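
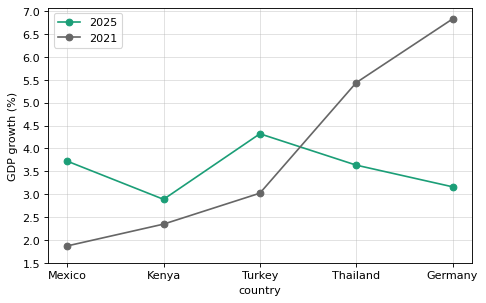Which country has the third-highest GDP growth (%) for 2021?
Turkey

Top 4 for 2021: Germany ≈ 7.0, Thailand ≈ 5.5, Turkey ≈ 3.0, Kenya ≈ 2.5.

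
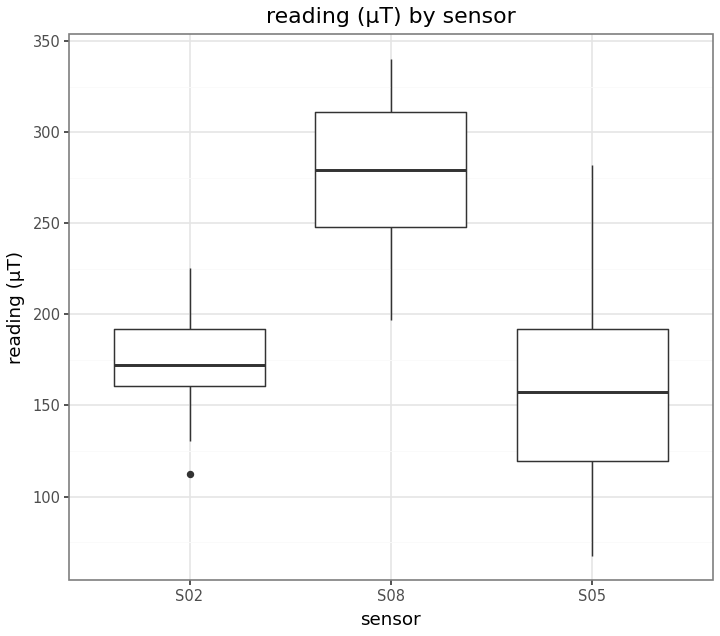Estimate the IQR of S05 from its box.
≈ 80

Q3 ≈ 200, Q1 ≈ 120; IQR ≈ 80.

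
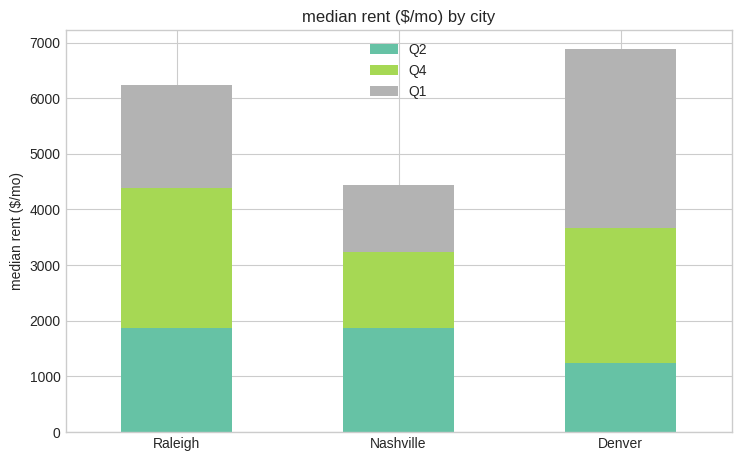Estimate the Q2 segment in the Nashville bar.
Q2 top ≈ 2000, bottom ≈ 0; segment ≈ 2000.

≈ 2000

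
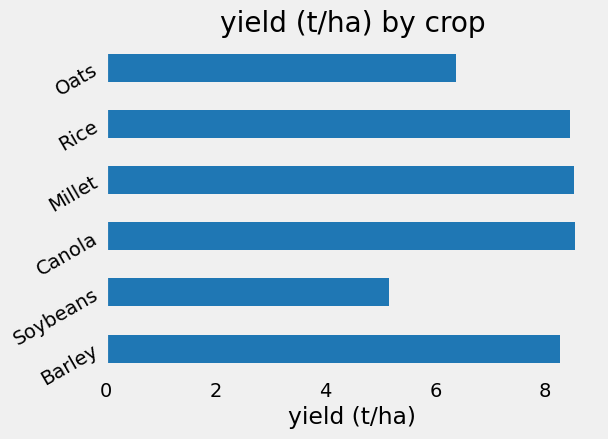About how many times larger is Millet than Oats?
Millet ≈ 9, Oats ≈ 6; 9/6 ≈ 1.5.

≈ 1.5×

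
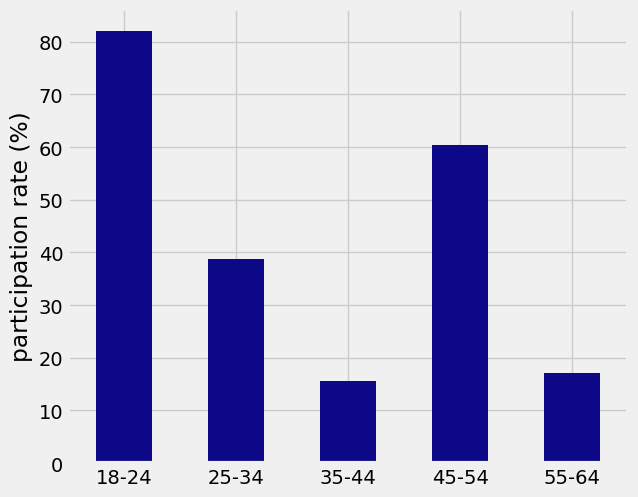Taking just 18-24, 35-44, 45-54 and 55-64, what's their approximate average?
(80 + 20 + 60 + 20) / 4 ≈ 45.

≈ 45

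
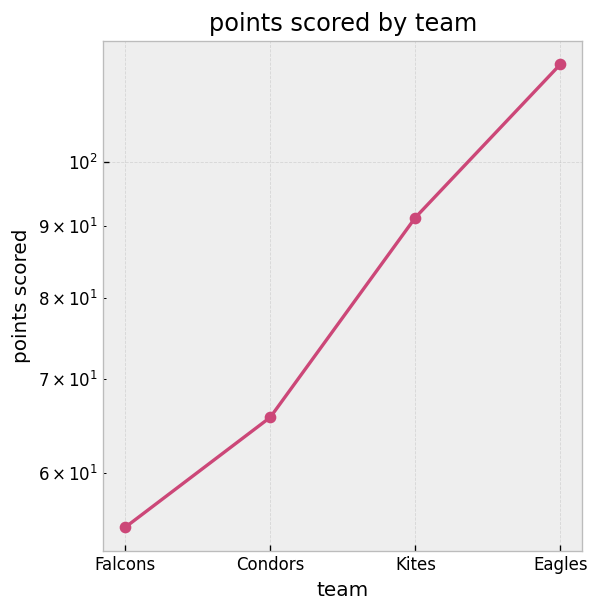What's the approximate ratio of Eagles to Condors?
Eagles ≈ 120, Condors ≈ 70; 120/70 ≈ 1.71.

≈ 1.71×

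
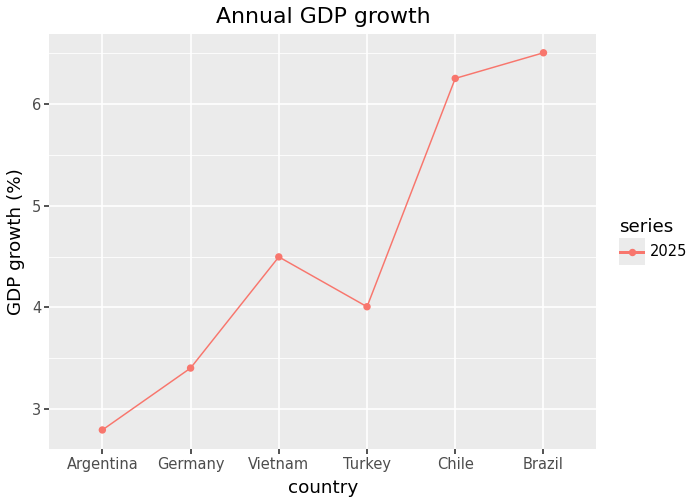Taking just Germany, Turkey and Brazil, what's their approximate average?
(3.5 + 4.0 + 6.5) / 3 ≈ 4.67.

≈ 4.67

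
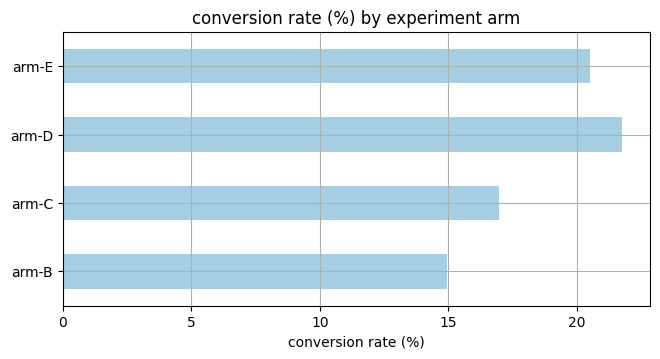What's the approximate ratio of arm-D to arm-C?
arm-D ≈ 22, arm-C ≈ 16; 22/16 ≈ 1.38.

≈ 1.38×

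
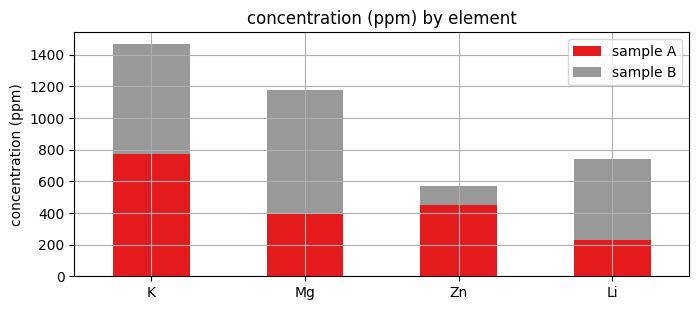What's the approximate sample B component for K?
sample B top ≈ 1400, bottom ≈ 800; segment ≈ 600.

≈ 600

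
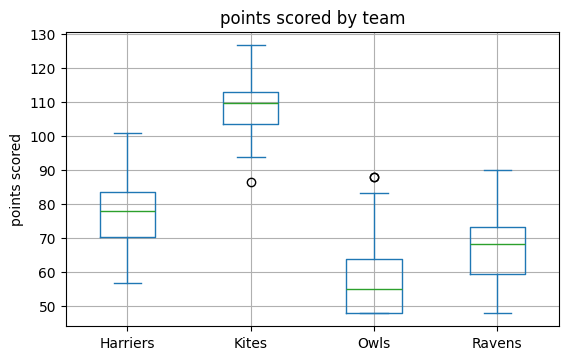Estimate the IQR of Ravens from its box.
≈ 15

Q3 ≈ 75, Q1 ≈ 60; IQR ≈ 15.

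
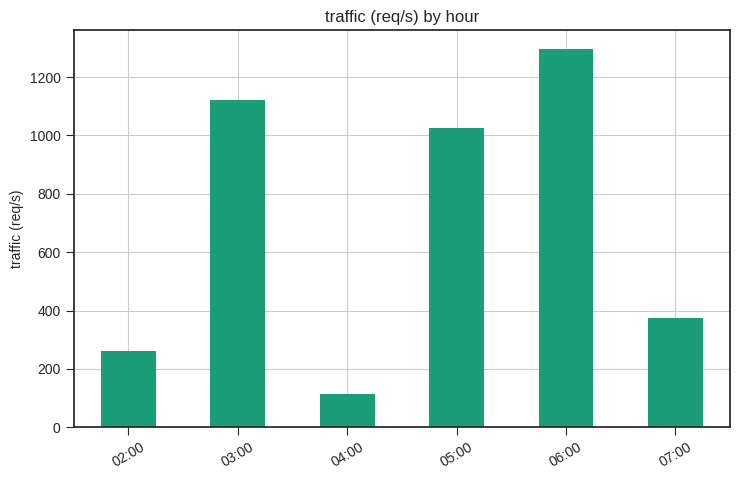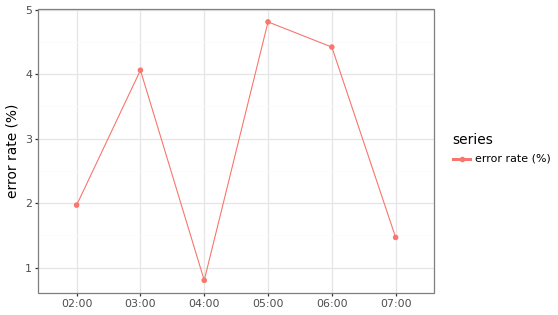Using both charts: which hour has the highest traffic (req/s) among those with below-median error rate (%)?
Chart 2 median error rate (%) ≈ 3; below-median hours: 02:00, 04:00, 07:00. Among those, 07:00 has the highest traffic (req/s) (≈ 400).

07:00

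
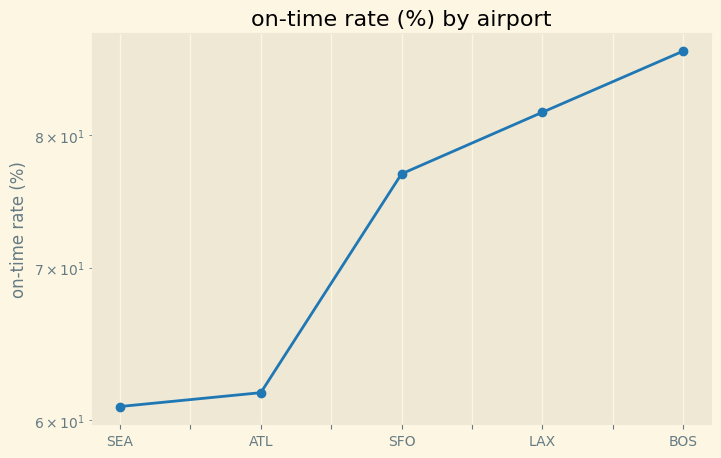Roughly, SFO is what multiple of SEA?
SFO ≈ 75, SEA ≈ 60; 75/60 ≈ 1.25.

≈ 1.25×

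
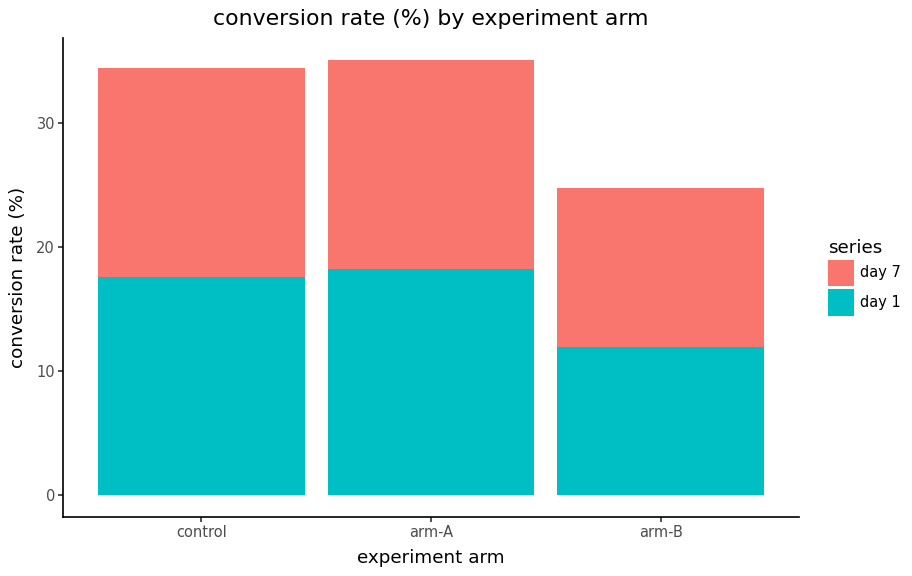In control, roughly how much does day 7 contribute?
≈ 15

day 7 top ≈ 35, bottom ≈ 20; segment ≈ 15.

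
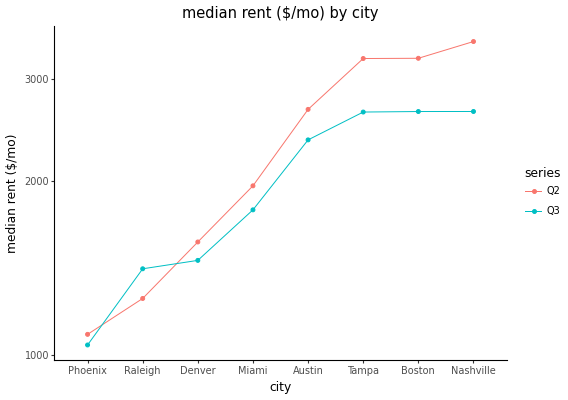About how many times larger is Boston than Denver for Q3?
≈ 1.67×

Boston ≈ 2500, Denver ≈ 1500; 2500/1500 ≈ 1.67.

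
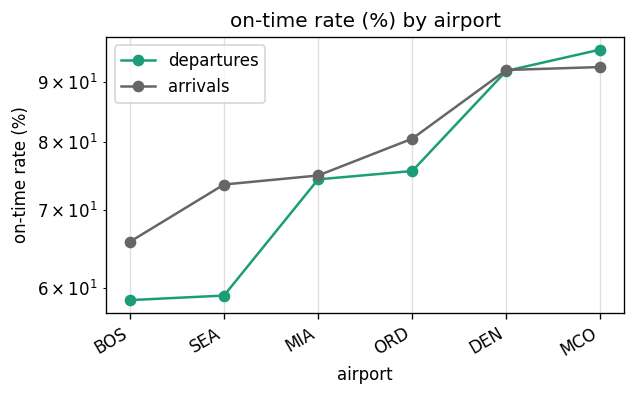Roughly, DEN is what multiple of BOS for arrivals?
≈ 1.38×

DEN ≈ 90, BOS ≈ 65; 90/65 ≈ 1.38.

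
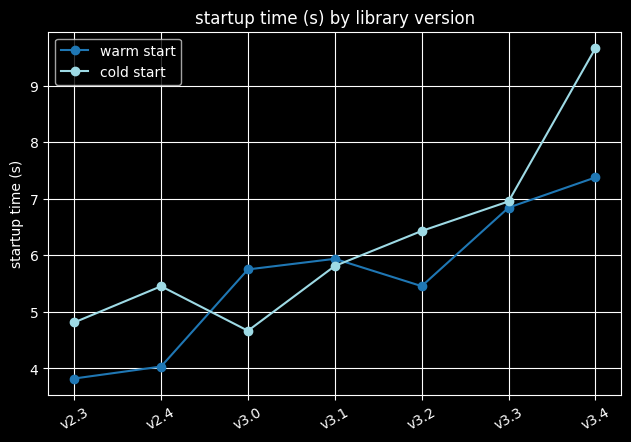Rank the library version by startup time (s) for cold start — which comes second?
v3.3

Top 3 for cold start: v3.4 ≈ 9.5, v3.3 ≈ 7.0, v3.2 ≈ 6.5.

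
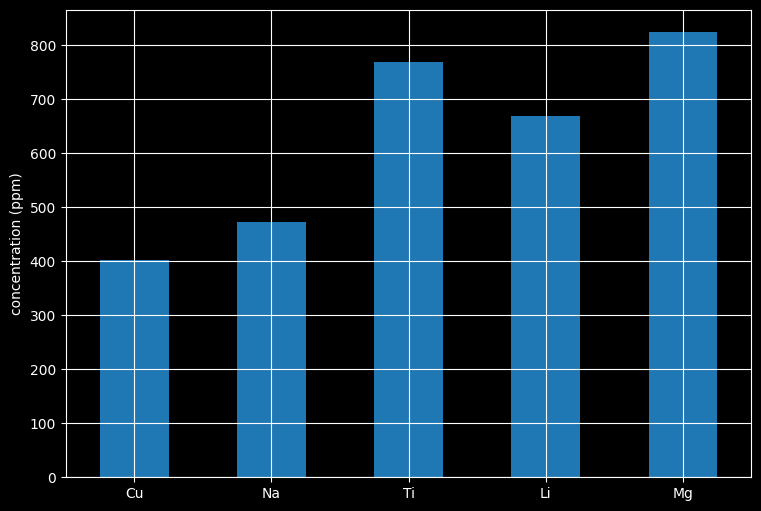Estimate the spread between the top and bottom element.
≈ 400

Max Mg ≈ 800, min Cu ≈ 400; range ≈ 400.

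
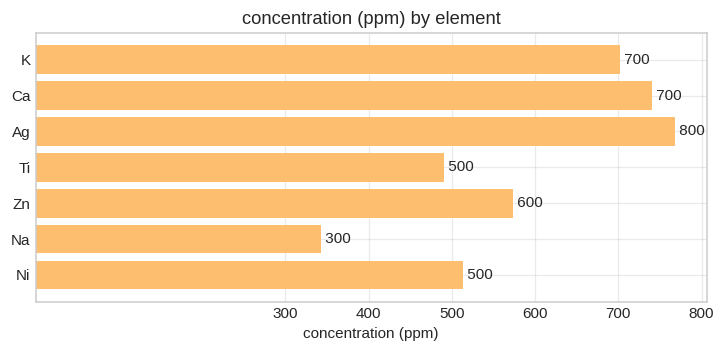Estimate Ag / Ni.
Ag ≈ 800, Ni ≈ 500; 800/500 ≈ 1.6.

≈ 1.6×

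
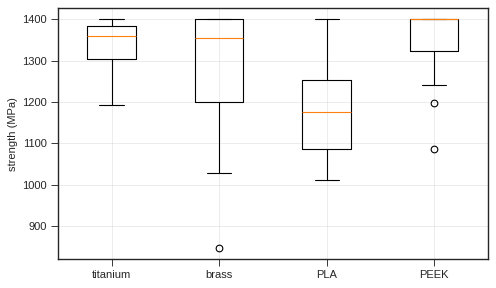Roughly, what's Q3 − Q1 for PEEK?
Q3 ≈ 1400, Q1 ≈ 1320; IQR ≈ 80.

≈ 80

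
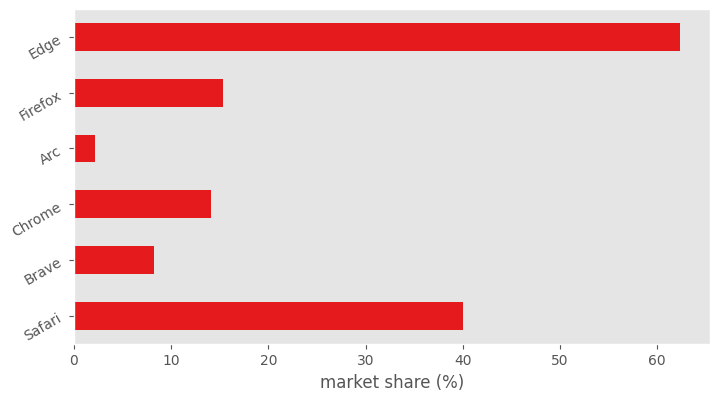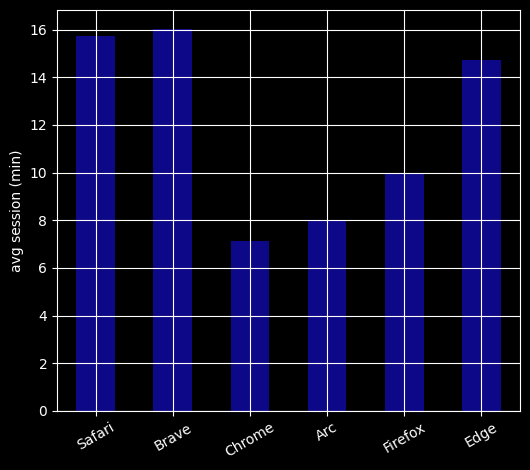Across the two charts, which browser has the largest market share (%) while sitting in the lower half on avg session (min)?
Chart 2 median avg session (min) ≈ 12; below-median browsers: Chrome, Arc, Firefox. Among those, Firefox has the highest market share (%) (≈ 20).

Firefox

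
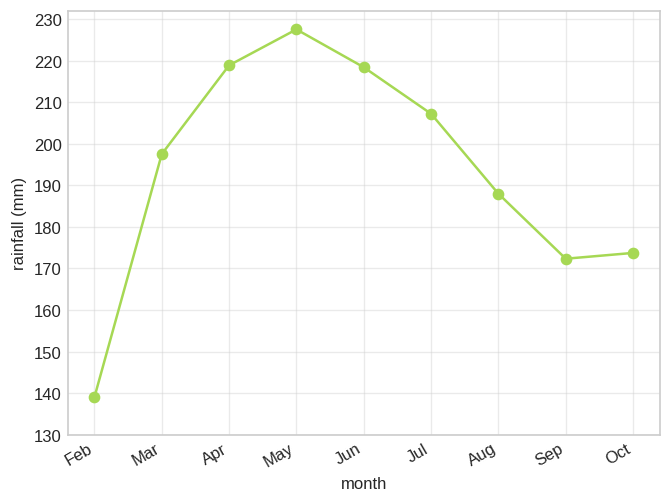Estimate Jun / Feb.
≈ 1.57×

Jun ≈ 220, Feb ≈ 140; 220/140 ≈ 1.57.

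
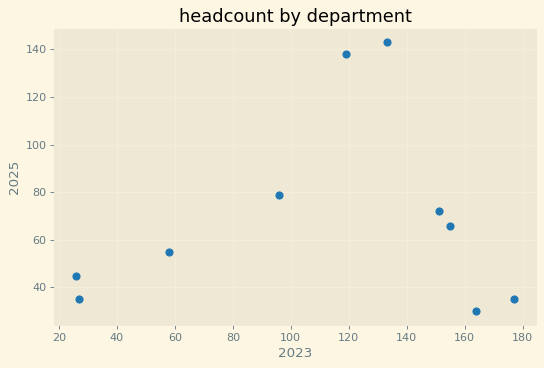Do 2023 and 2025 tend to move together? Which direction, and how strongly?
Points are roughly uncorrelated; weak (|r| ≈ 0.2).

no clear correlation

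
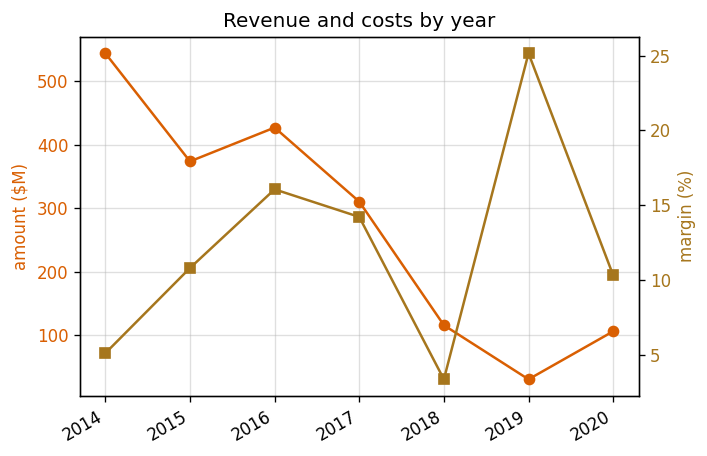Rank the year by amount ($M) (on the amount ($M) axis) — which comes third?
Top 4 (on the amount ($M) axis): 2014 ≈ 550, 2016 ≈ 450, 2015 ≈ 350, 2017 ≈ 300.

2015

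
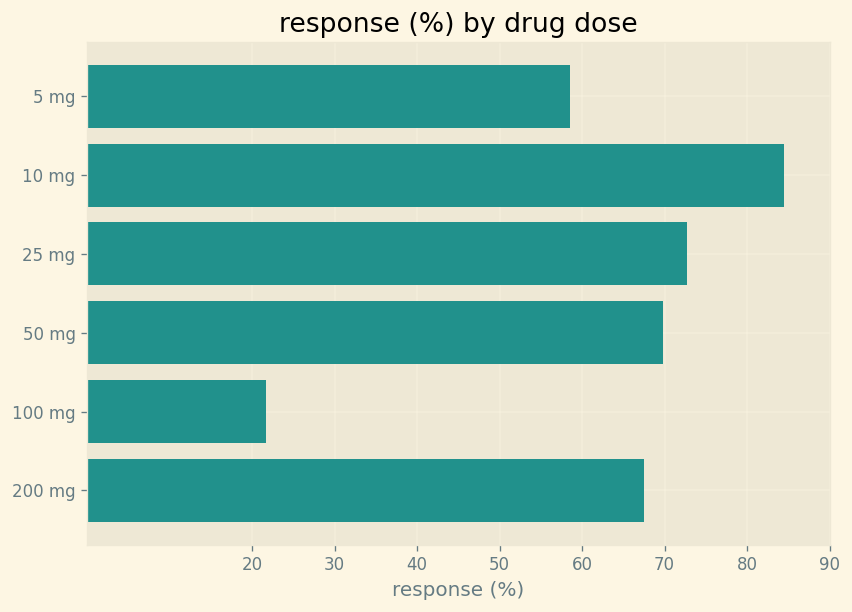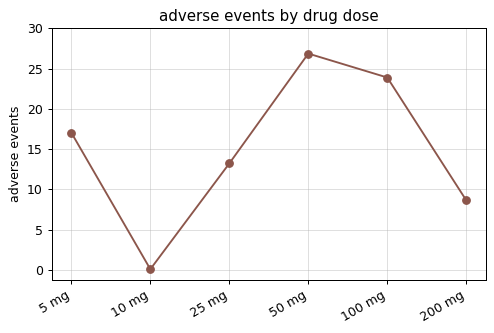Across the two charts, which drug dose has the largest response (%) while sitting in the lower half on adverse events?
10 mg

Chart 2 median adverse events ≈ 15; below-median drug doses: 10 mg, 25 mg, 200 mg. Among those, 10 mg has the highest response (%) (≈ 80).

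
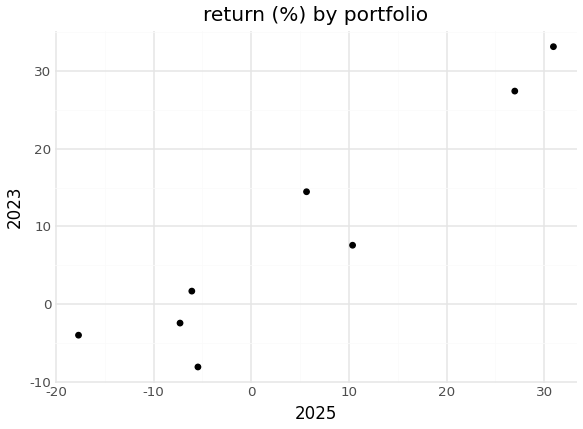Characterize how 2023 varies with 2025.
Points are positively correlated; strong (|r| ≈ 0.9).

positive, strong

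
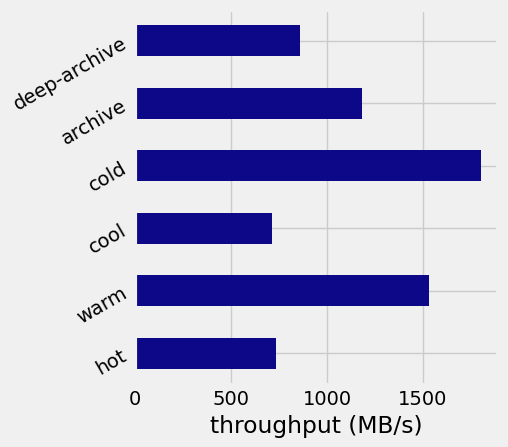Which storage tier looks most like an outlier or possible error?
cold ≈ 1800; the rest sit between ≈ 800 and ≈ 1600.

cold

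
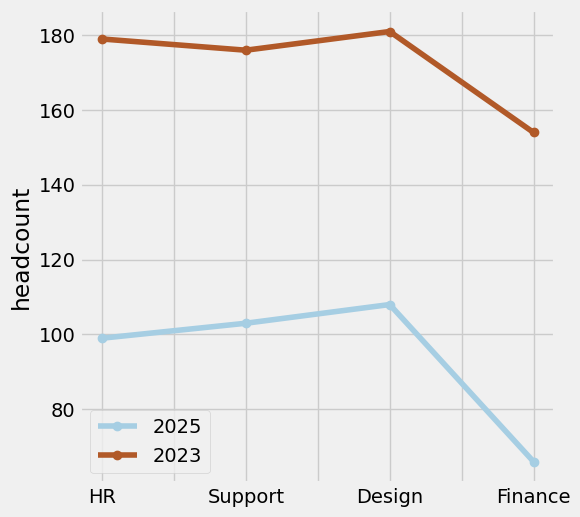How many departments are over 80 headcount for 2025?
Above 80: HR, Support, Design.

3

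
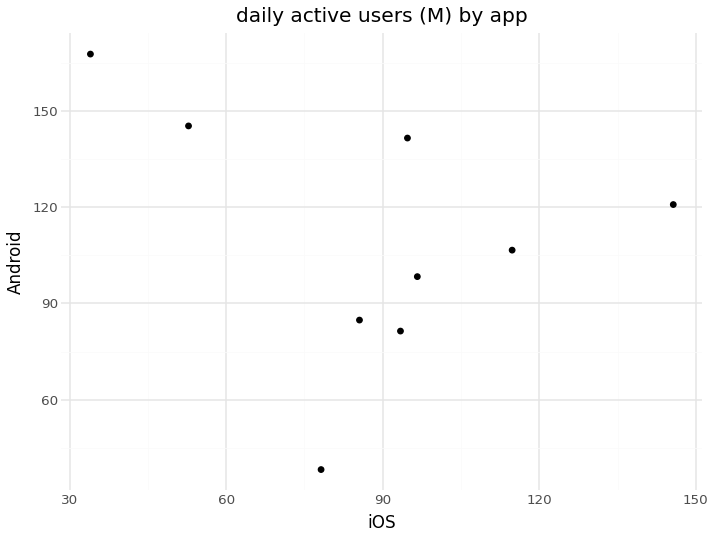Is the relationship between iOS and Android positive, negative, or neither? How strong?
negative, weak

Points are negatively correlated; weak (|r| ≈ 0.3).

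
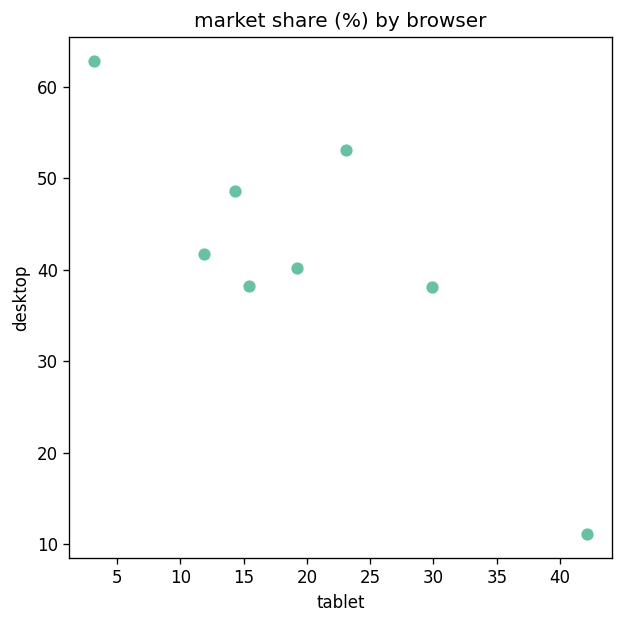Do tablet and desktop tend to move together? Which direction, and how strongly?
negative, strong

Points are negatively correlated; strong (|r| ≈ 0.8).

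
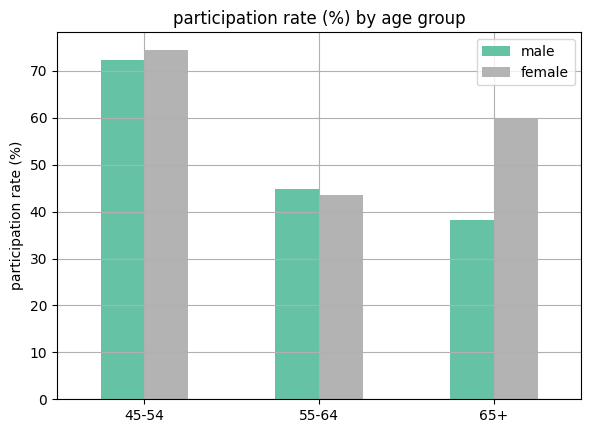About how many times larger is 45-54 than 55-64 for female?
≈ 1.75×

45-54 ≈ 70, 55-64 ≈ 40; 70/40 ≈ 1.75.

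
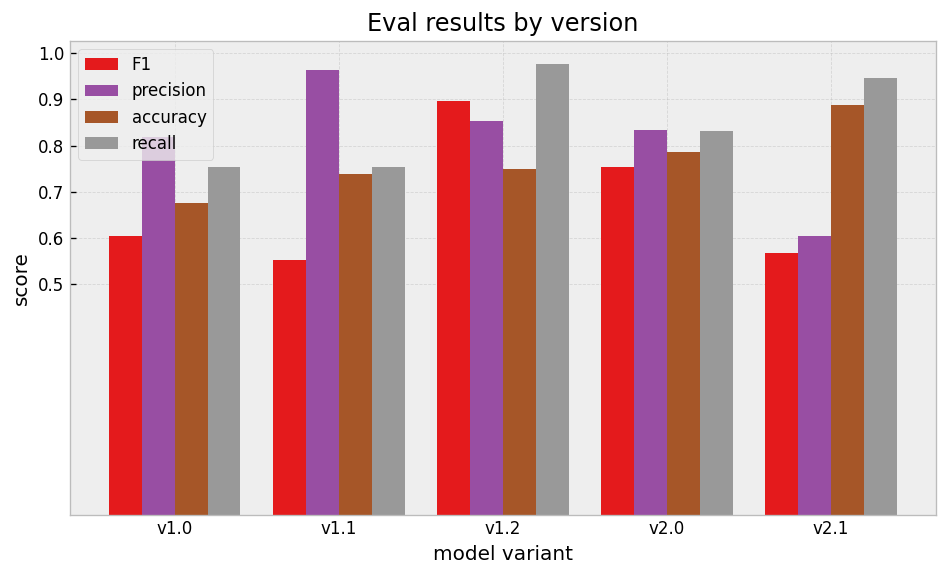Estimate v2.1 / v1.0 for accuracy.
≈ 1.29×

v2.1 ≈ 0.9, v1.0 ≈ 0.7; 0.9/0.7 ≈ 1.29.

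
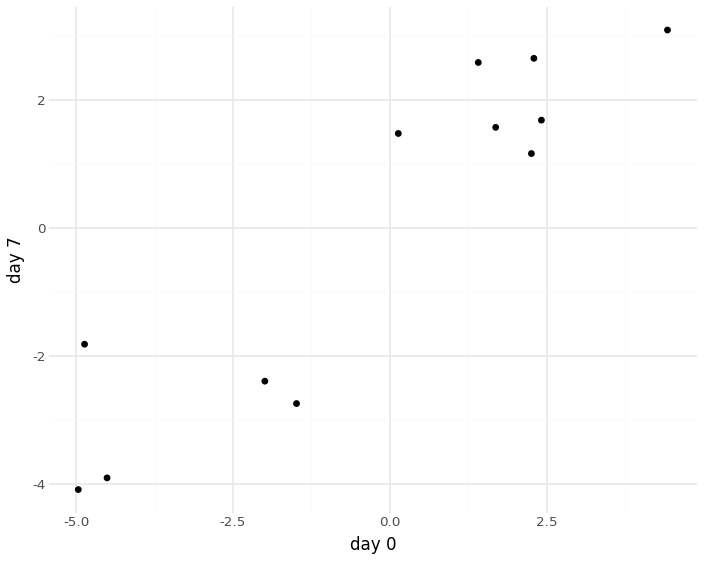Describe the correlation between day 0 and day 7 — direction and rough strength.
Points are positively correlated; strong (|r| ≈ 0.9).

positive, strong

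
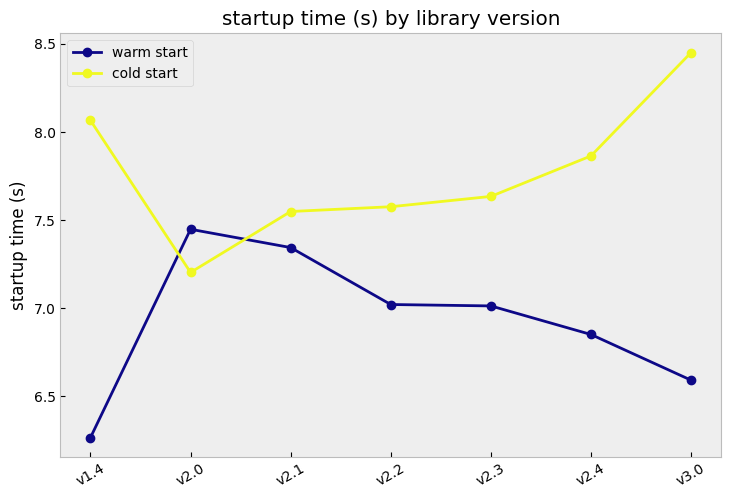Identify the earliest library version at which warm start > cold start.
v2.0

v1.4: warm start ≈ 6.2 vs cold start ≈ 8.0 (not yet); v2.0: warm start ≈ 7.4 vs cold start ≈ 7.2 (first crossover).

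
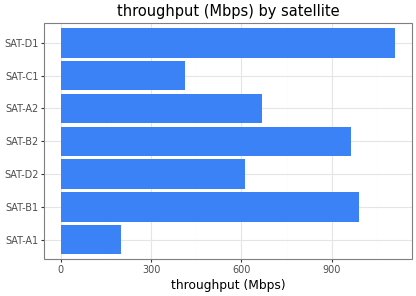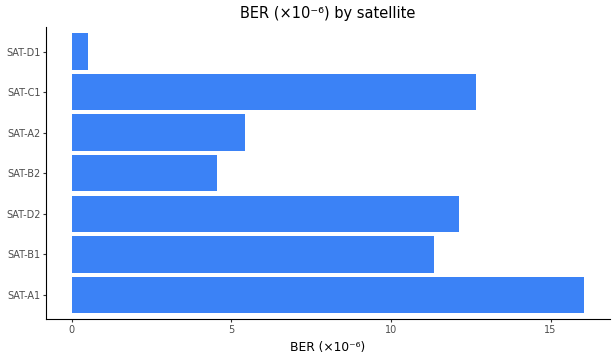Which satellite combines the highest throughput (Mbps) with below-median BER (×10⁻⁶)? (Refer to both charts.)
SAT-D1

Chart 2 median BER (×10⁻⁶) ≈ 12; below-median satellites: SAT-B2, SAT-A2, SAT-D1. Among those, SAT-D1 has the highest throughput (Mbps) (≈ 1200).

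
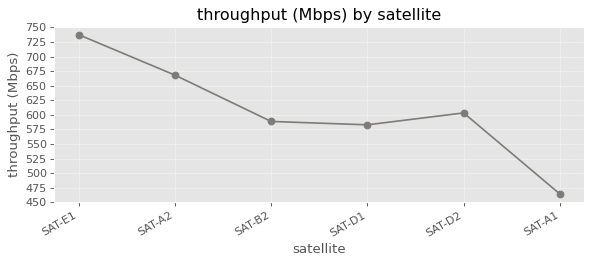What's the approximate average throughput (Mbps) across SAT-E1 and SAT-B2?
≈ 675

(750 + 600) / 2 ≈ 675.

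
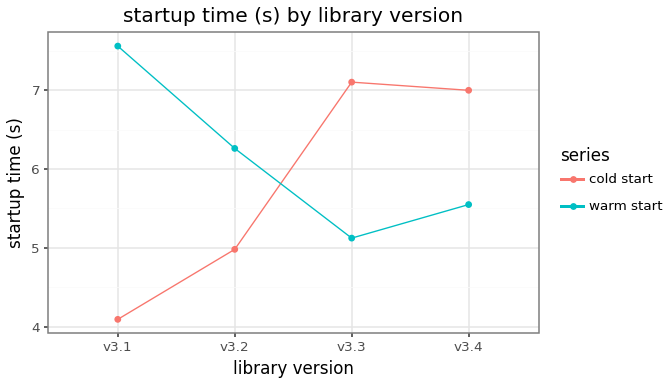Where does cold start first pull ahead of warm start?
v3.2: cold start ≈ 5.0 vs warm start ≈ 6.5 (not yet); v3.3: cold start ≈ 7.0 vs warm start ≈ 5.0 (first crossover).

v3.3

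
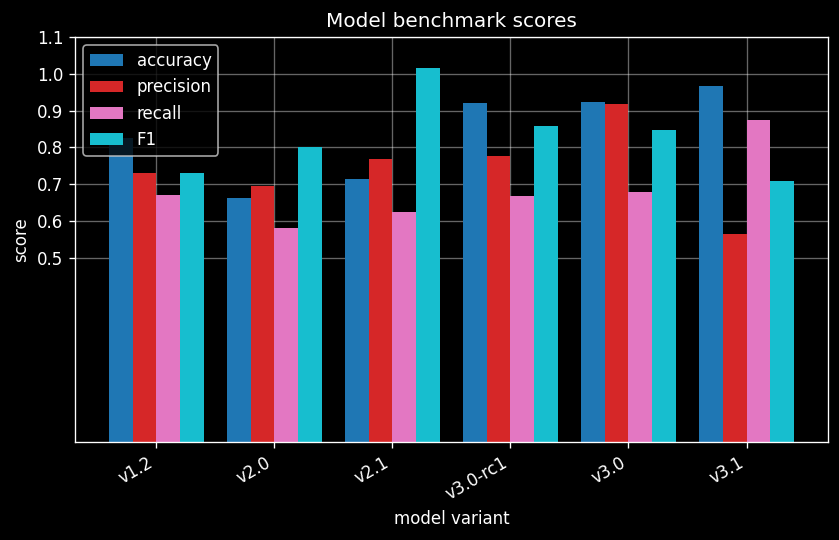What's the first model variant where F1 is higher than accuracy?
v2.0

v1.2: F1 ≈ 0.7 vs accuracy ≈ 0.8 (not yet); v2.0: F1 ≈ 0.8 vs accuracy ≈ 0.7 (first crossover).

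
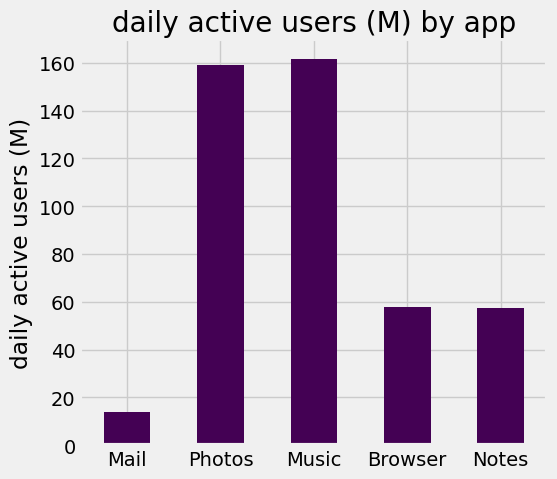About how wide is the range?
Max Music ≈ 160, min Mail ≈ 20; range ≈ 140.

≈ 140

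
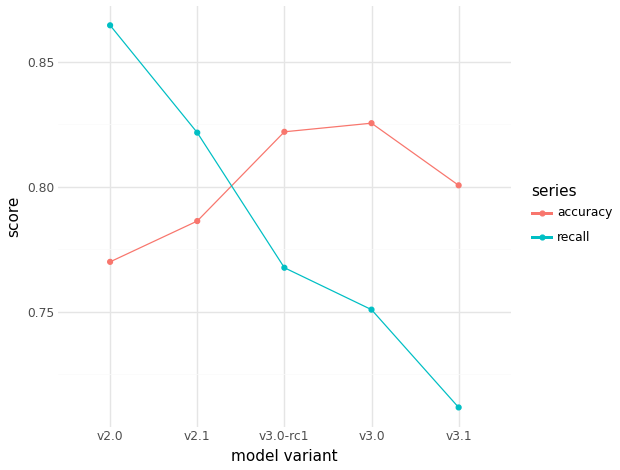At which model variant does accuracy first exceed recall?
v2.1: accuracy ≈ 0.78 vs recall ≈ 0.82 (not yet); v3.0-rc1: accuracy ≈ 0.82 vs recall ≈ 0.76 (first crossover).

v3.0-rc1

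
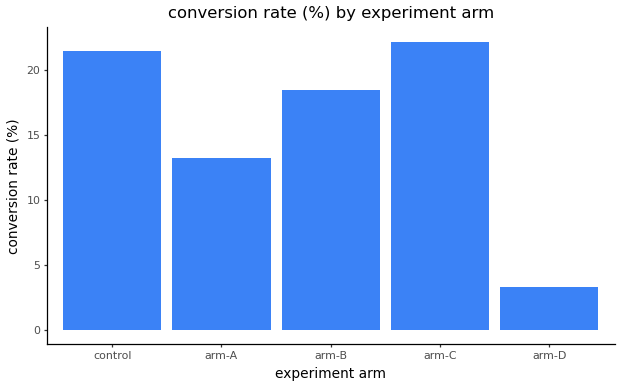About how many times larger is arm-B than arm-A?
arm-B ≈ 18, arm-A ≈ 14; 18/14 ≈ 1.29.

≈ 1.29×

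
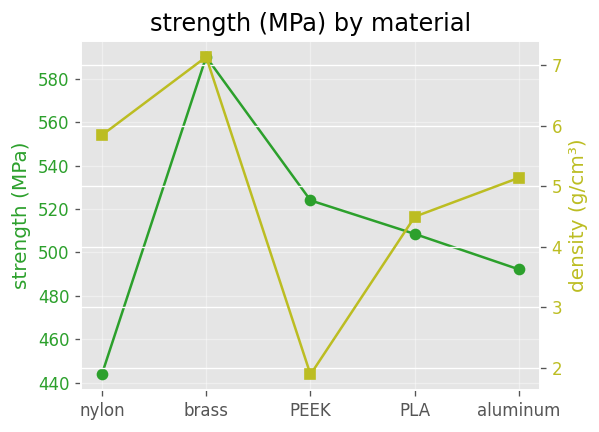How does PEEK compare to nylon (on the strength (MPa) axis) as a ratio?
≈ 1.18×

PEEK ≈ 520, nylon ≈ 440; 520/440 ≈ 1.18.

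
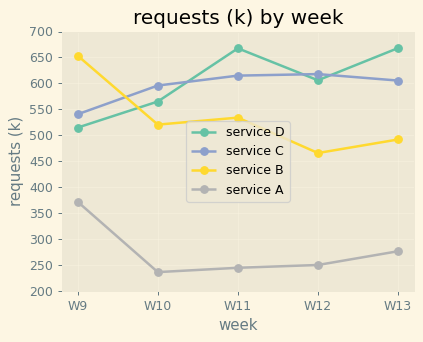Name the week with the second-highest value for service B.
Top 3 for service B: W9 ≈ 650, W11 ≈ 550, W10 ≈ 500.

W11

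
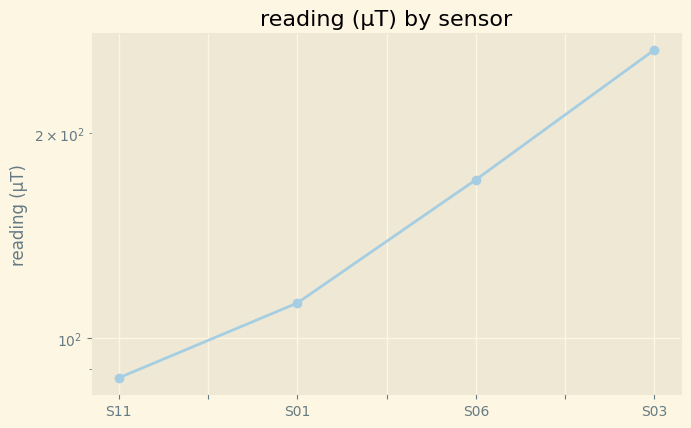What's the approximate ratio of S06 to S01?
S06 ≈ 180, S01 ≈ 120; 180/120 ≈ 1.5.

≈ 1.5×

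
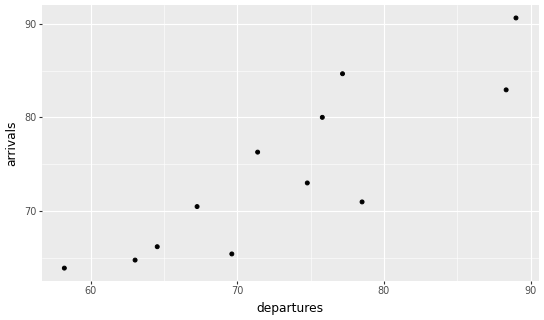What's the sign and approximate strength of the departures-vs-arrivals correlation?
positive, strong

Points are positively correlated; strong (|r| ≈ 0.9).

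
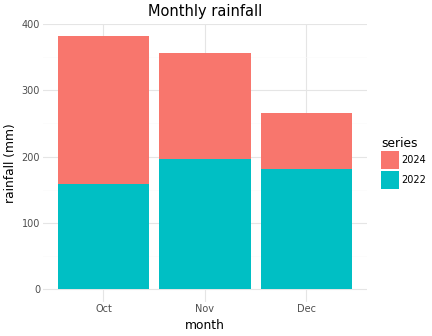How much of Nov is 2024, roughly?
2024 top ≈ 350, bottom ≈ 200; segment ≈ 150.

≈ 150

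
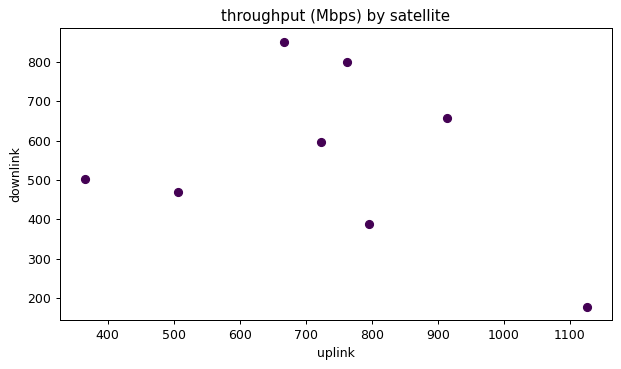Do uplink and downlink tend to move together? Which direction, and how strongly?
negative, weak

Points are negatively correlated; weak (|r| ≈ 0.3).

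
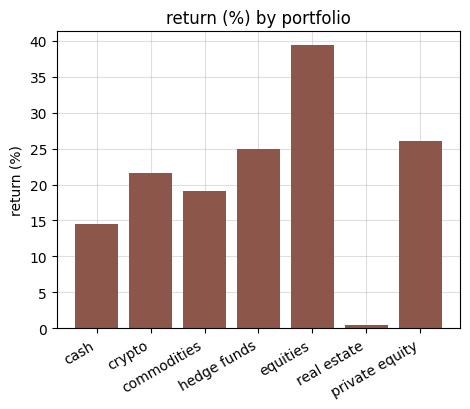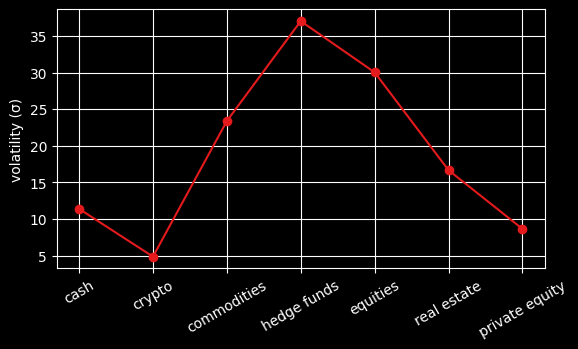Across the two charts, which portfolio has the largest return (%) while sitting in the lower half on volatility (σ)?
private equity

Chart 2 median volatility (σ) ≈ 15; below-median portfolios: cash, crypto, private equity. Among those, private equity has the highest return (%) (≈ 25).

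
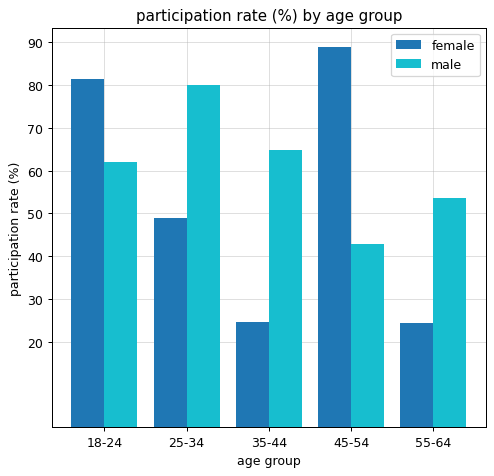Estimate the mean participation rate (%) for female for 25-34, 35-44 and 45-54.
≈ 53

(50 + 20 + 90) / 3 ≈ 53.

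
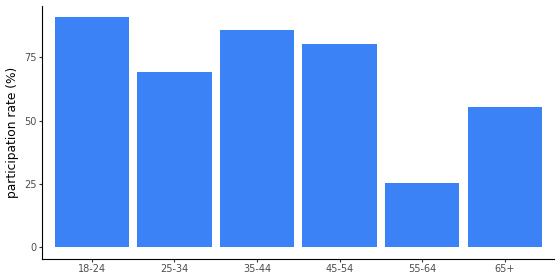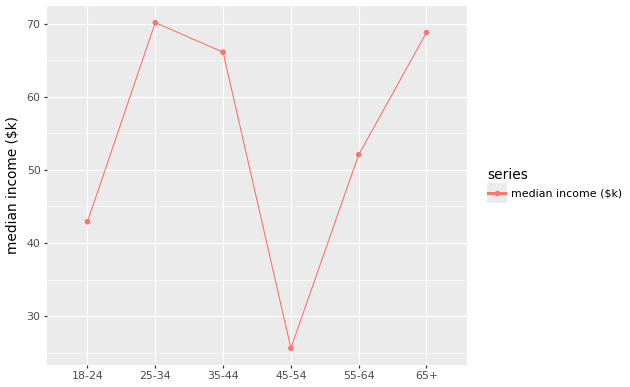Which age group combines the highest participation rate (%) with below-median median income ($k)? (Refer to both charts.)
18-24

Chart 2 median median income ($k) ≈ 60; below-median age groups: 18-24, 45-54, 55-64. Among those, 18-24 has the highest participation rate (%) (≈ 90).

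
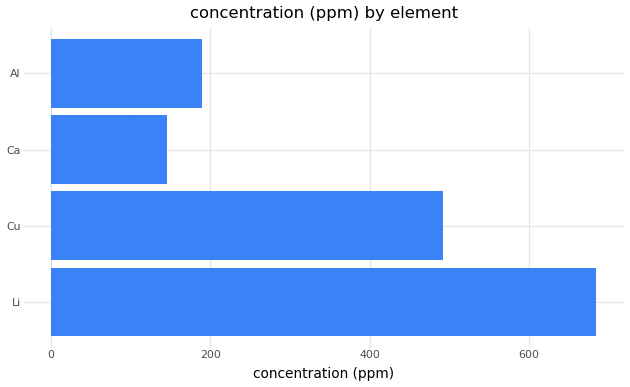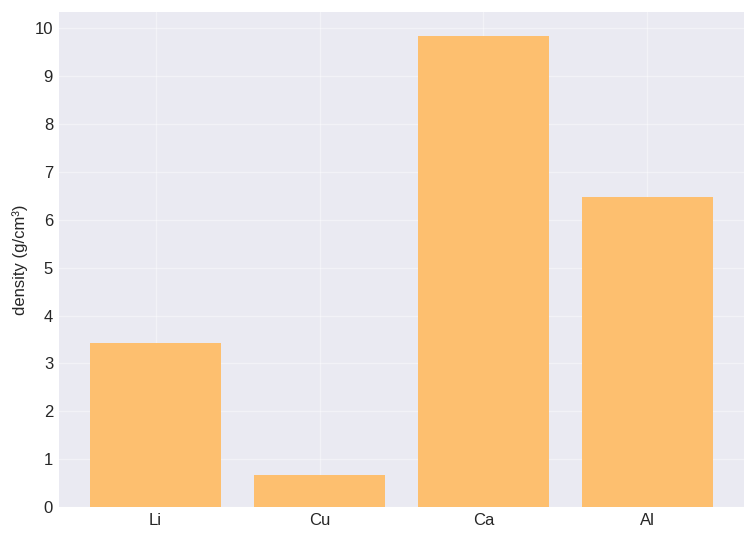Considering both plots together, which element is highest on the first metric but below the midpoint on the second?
Chart 2 median density (g/cm³) ≈ 5; below-median elements: Li, Cu. Among those, Li has the highest concentration (ppm) (≈ 700).

Li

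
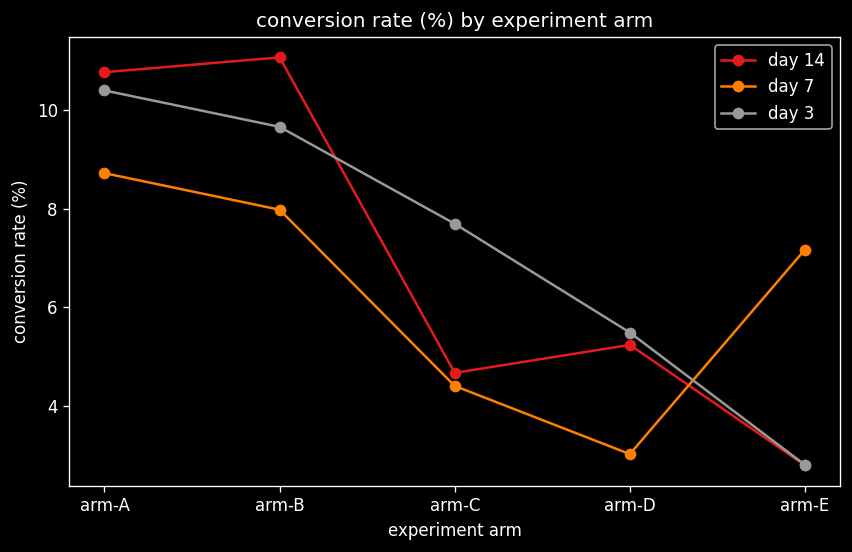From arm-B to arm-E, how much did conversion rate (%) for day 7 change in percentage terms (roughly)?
arm-B ≈ 8, arm-E ≈ 7; (7 − 8) / 8 ≈ -12.5%.

≈ -12.5%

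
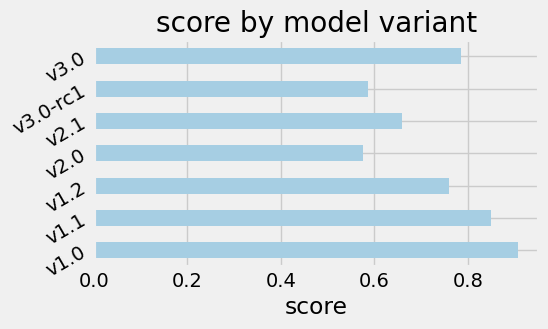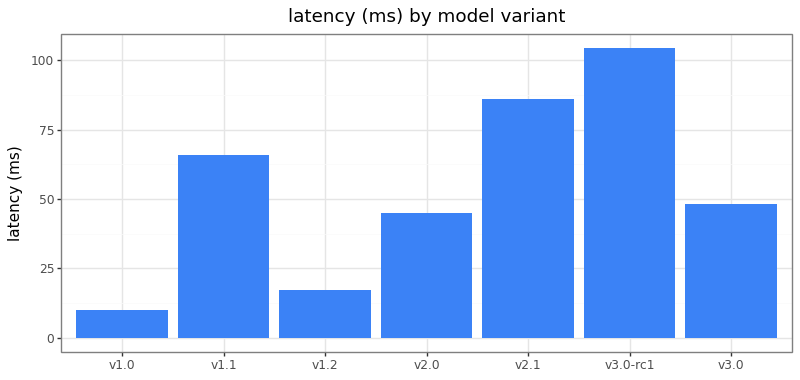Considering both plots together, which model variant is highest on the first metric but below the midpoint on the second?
v1.0

Chart 2 median latency (ms) ≈ 50; below-median model variants: v1.0, v1.2, v2.0. Among those, v1.0 has the highest score (≈ 0.9).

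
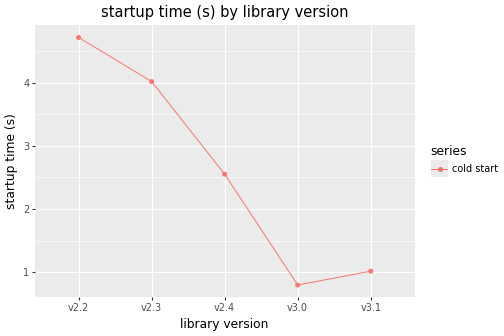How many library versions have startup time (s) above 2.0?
Above 2.0: v2.2, v2.3, v2.4.

3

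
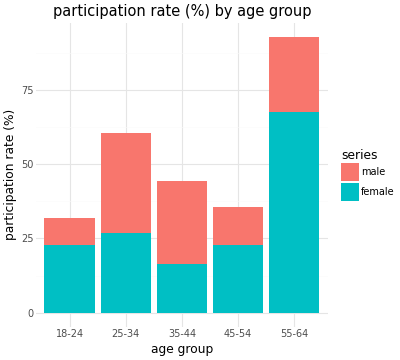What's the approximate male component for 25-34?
≈ 30

male top ≈ 60, bottom ≈ 30; segment ≈ 30.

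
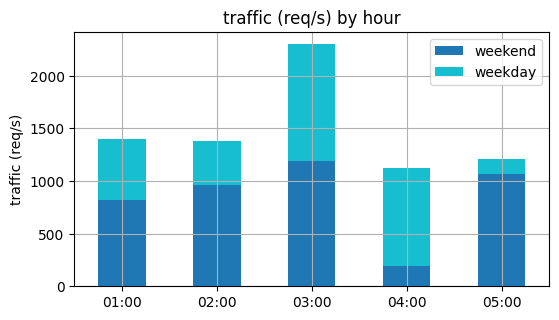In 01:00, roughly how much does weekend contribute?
weekend top ≈ 800, bottom ≈ 0; segment ≈ 800.

≈ 800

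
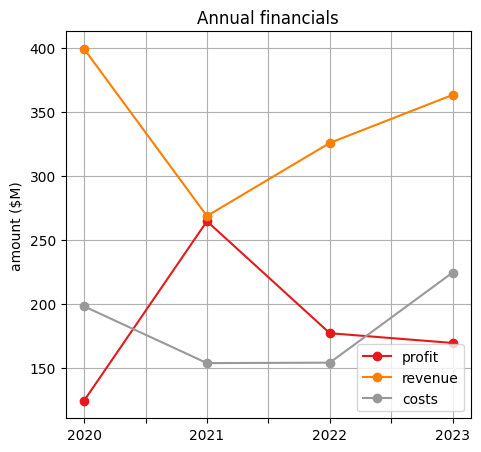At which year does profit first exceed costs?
2020: profit ≈ 125 vs costs ≈ 200 (not yet); 2021: profit ≈ 275 vs costs ≈ 150 (first crossover).

2021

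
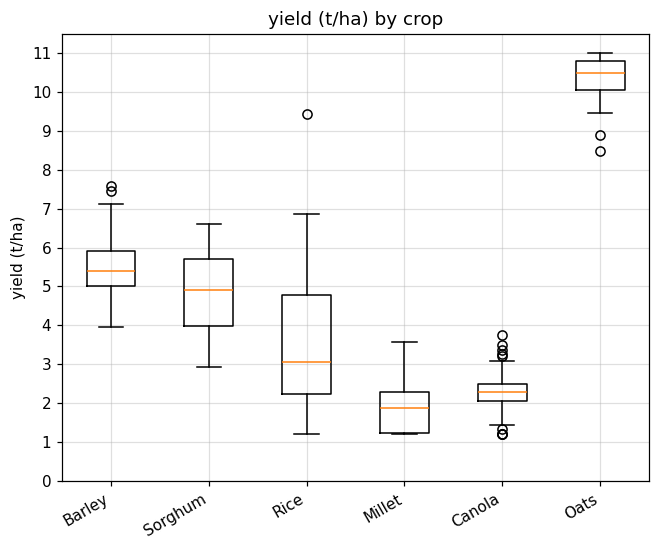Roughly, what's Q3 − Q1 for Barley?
Q3 ≈ 6, Q1 ≈ 5; IQR ≈ 1.

≈ 1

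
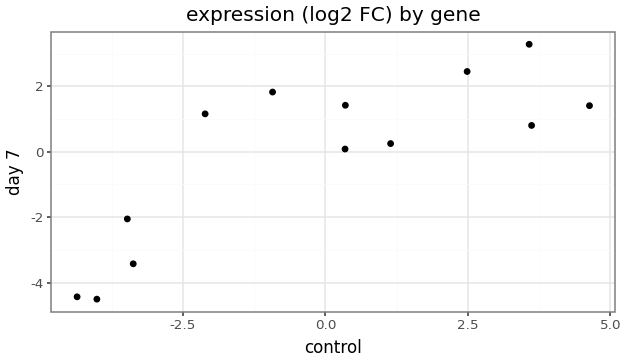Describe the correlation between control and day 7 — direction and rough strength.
Points are positively correlated; strong (|r| ≈ 0.8).

positive, strong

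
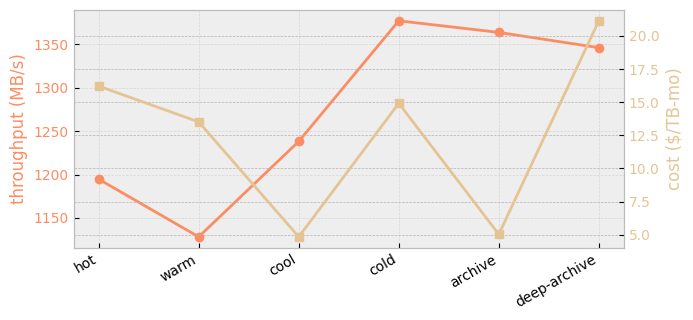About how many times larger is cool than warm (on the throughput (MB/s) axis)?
cool ≈ 1250, warm ≈ 1125; 1250/1125 ≈ 1.11.

≈ 1.11×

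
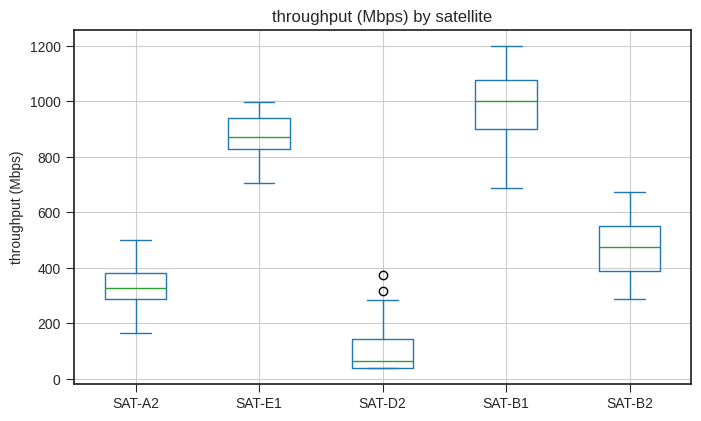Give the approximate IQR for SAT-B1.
≈ 200

Q3 ≈ 1100, Q1 ≈ 900; IQR ≈ 200.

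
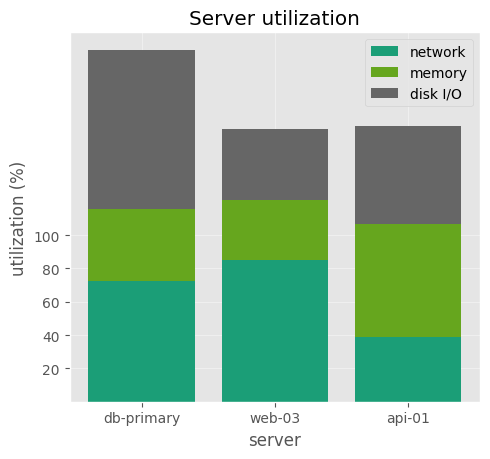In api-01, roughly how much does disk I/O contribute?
disk I/O top ≈ 160, bottom ≈ 100; segment ≈ 60.

≈ 60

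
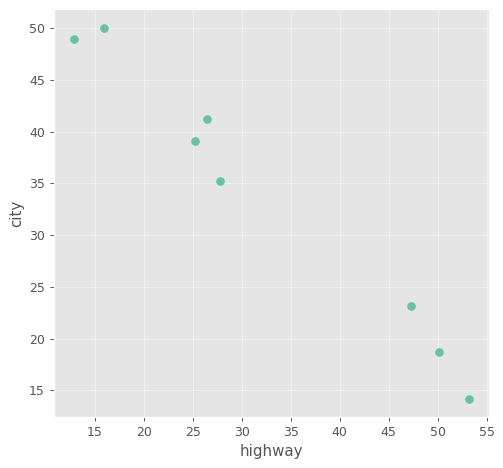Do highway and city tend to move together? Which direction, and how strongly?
Points are negatively correlated; strong (|r| ≈ 1.0).

negative, strong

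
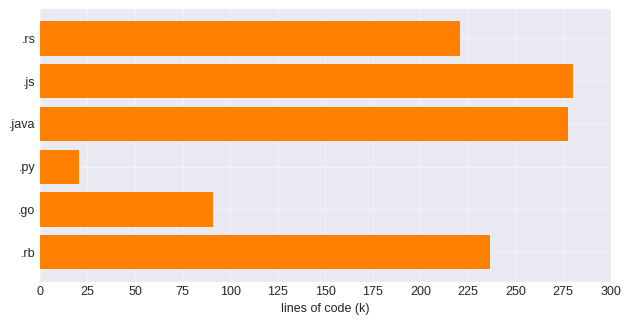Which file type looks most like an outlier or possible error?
.py ≈ 25; the rest sit between ≈ 100 and ≈ 275.

.py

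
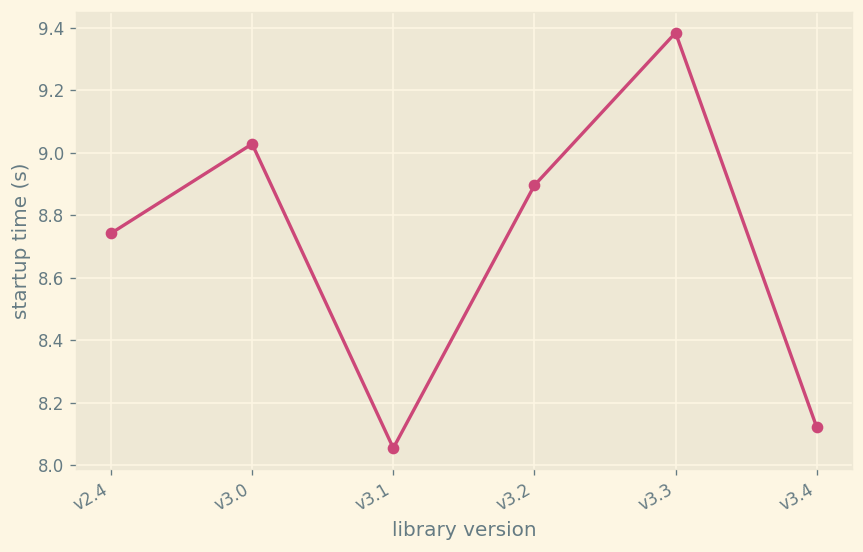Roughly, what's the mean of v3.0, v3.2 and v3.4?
≈ 8.67

(9.0 + 8.8 + 8.2) / 3 ≈ 8.67.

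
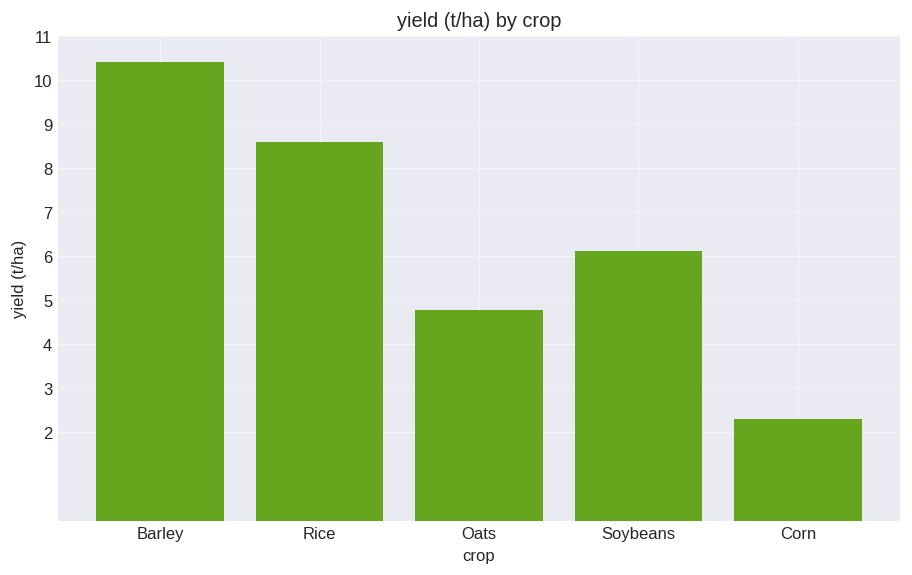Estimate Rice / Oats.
≈ 1.8×

Rice ≈ 9, Oats ≈ 5; 9/5 ≈ 1.8.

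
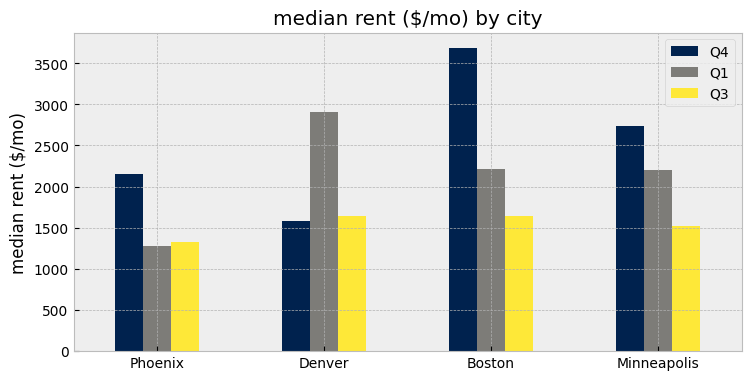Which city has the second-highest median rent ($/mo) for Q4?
Minneapolis

Top 3 for Q4: Boston ≈ 3500, Minneapolis ≈ 2500, Phoenix ≈ 2000.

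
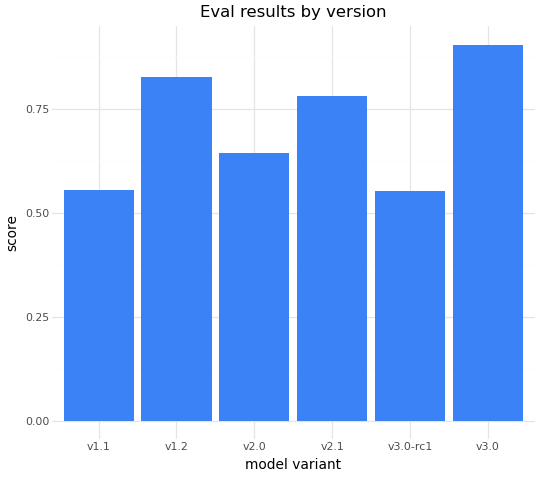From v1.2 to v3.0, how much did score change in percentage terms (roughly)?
≈ +12.5%

v1.2 ≈ 0.8, v3.0 ≈ 0.9; (0.9 − 0.8) / 0.8 ≈ +12.5%.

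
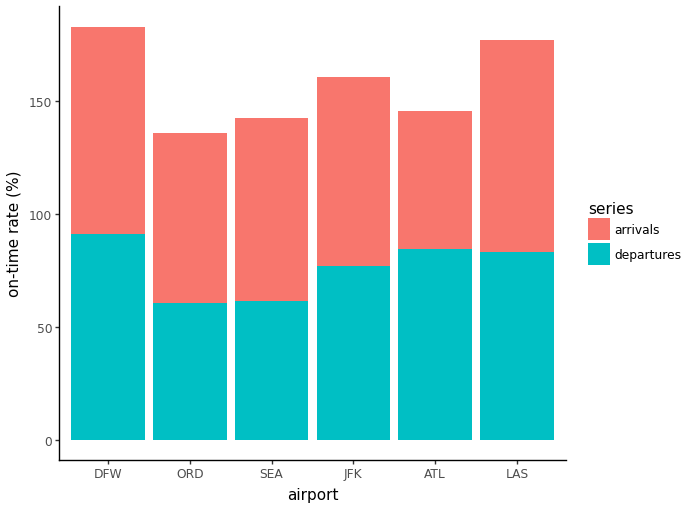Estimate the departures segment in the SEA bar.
departures top ≈ 60, bottom ≈ 0; segment ≈ 60.

≈ 60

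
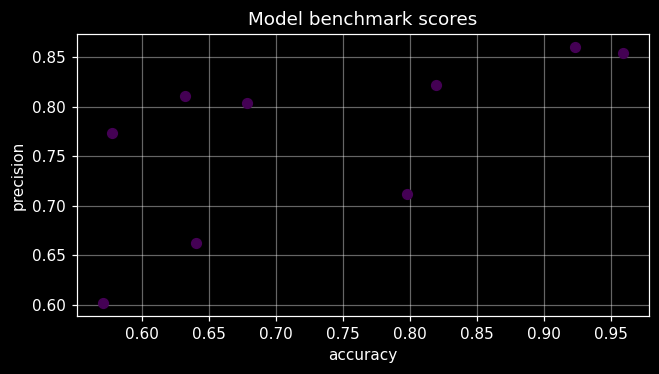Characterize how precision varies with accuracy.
Points are positively correlated; moderate (|r| ≈ 0.6).

positive, moderate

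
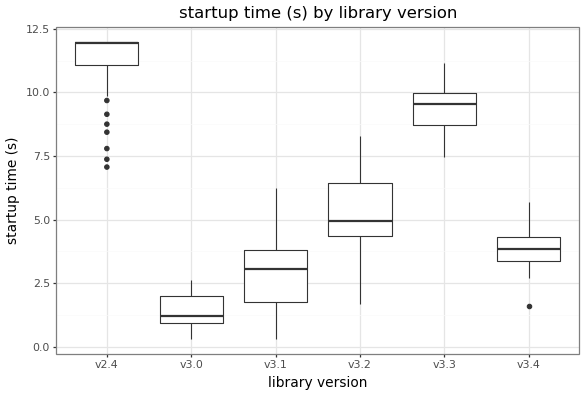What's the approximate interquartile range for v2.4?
≈ 1

Q3 ≈ 12, Q1 ≈ 11; IQR ≈ 1.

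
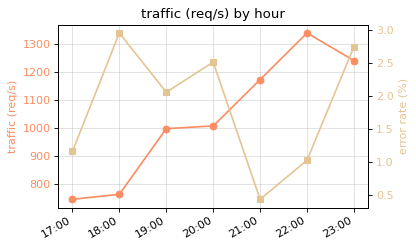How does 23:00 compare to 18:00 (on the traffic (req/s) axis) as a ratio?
23:00 ≈ 1250, 18:00 ≈ 750; 1250/750 ≈ 1.67.

≈ 1.67×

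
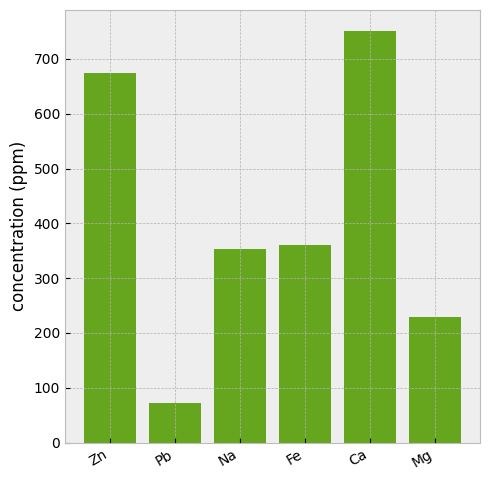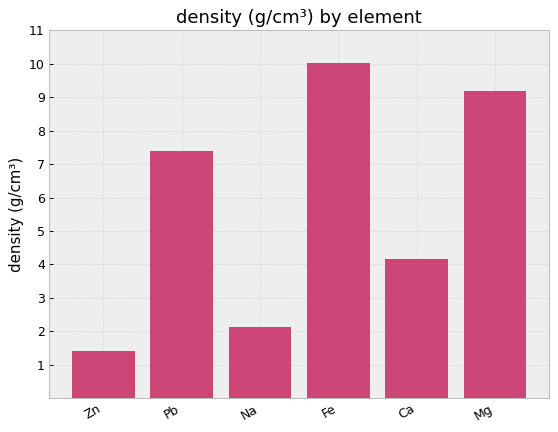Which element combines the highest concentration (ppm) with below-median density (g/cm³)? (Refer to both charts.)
Chart 2 median density (g/cm³) ≈ 6; below-median elements: Zn, Na, Ca. Among those, Ca has the highest concentration (ppm) (≈ 800).

Ca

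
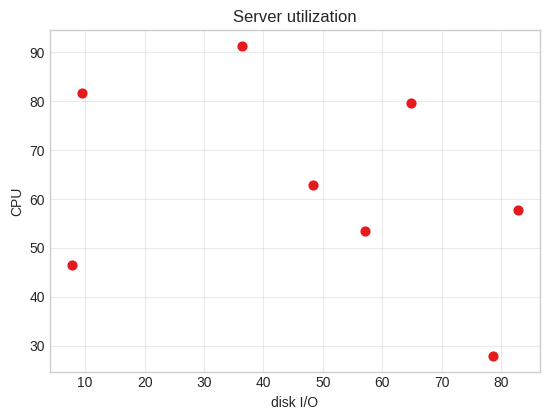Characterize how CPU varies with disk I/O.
Points are negatively correlated; weak (|r| ≈ 0.3).

negative, weak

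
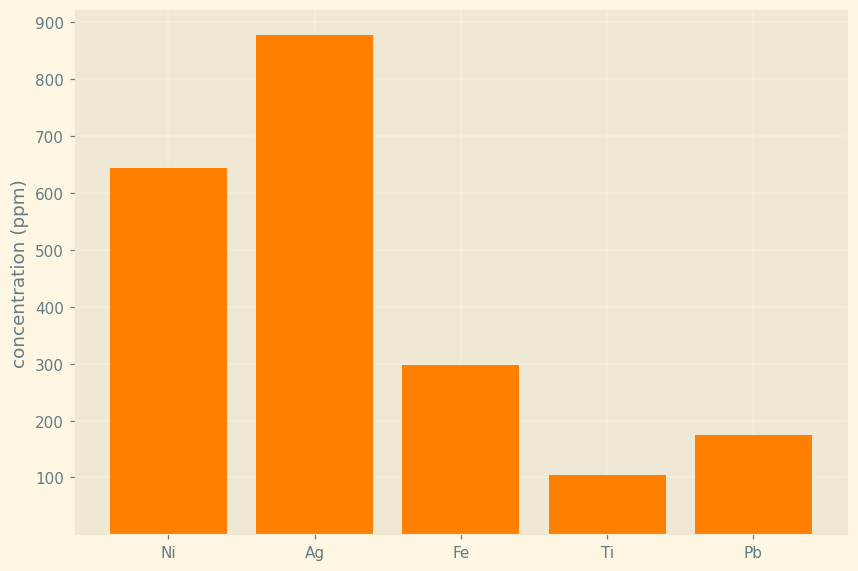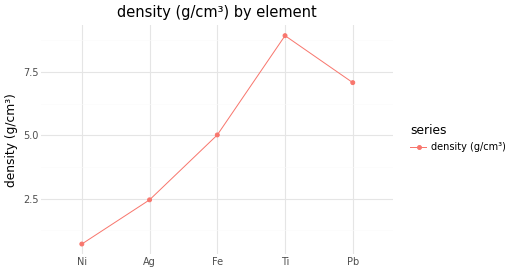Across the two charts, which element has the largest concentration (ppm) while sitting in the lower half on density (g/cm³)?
Chart 2 median density (g/cm³) ≈ 5; below-median elements: Ni, Ag. Among those, Ag has the highest concentration (ppm) (≈ 900).

Ag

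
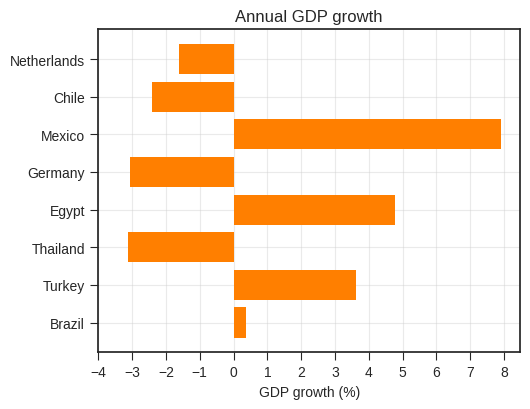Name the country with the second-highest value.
Egypt

Top 3: Mexico ≈ 8, Egypt ≈ 5, Turkey ≈ 4.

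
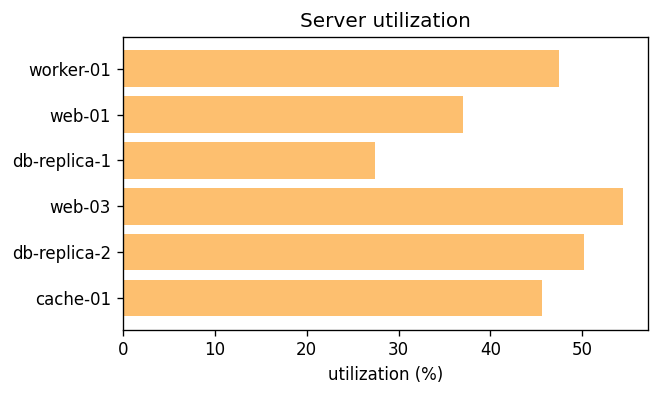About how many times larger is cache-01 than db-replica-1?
≈ 1.8×

cache-01 ≈ 45, db-replica-1 ≈ 25; 45/25 ≈ 1.8.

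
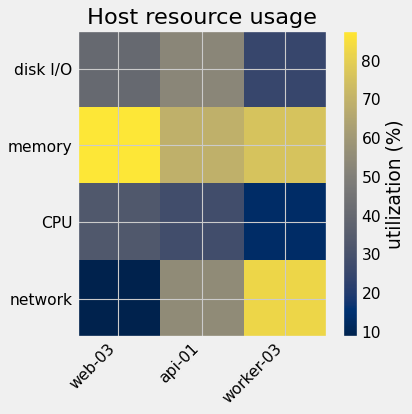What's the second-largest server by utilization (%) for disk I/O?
Top 3 for disk I/O: api-01 ≈ 50, web-03 ≈ 40, worker-03 ≈ 30.

web-03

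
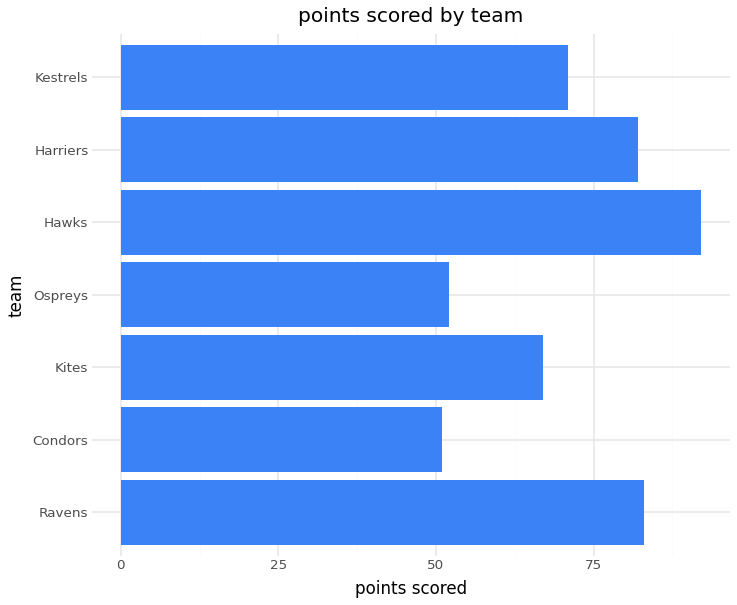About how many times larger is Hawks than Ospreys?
≈ 1.8×

Hawks ≈ 90, Ospreys ≈ 50; 90/50 ≈ 1.8.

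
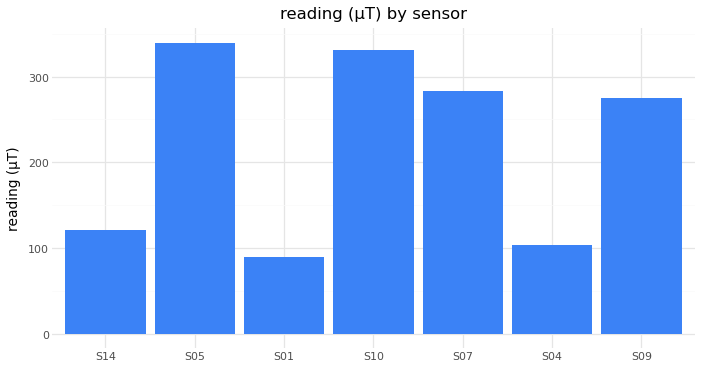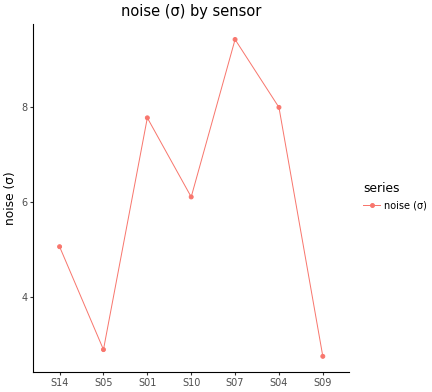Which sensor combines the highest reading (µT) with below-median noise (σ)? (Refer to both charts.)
Chart 2 median noise (σ) ≈ 6; below-median sensors: S14, S05, S09. Among those, S05 has the highest reading (µT) (≈ 350).

S05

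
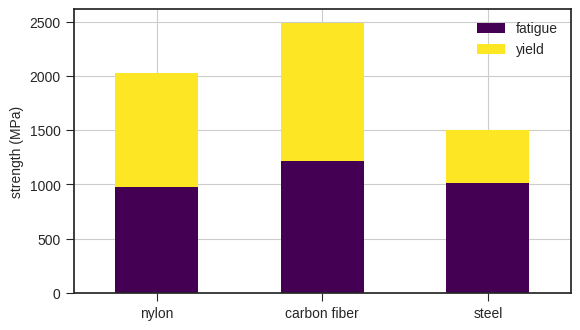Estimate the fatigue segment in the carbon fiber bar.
fatigue top ≈ 1000, bottom ≈ 0; segment ≈ 1000.

≈ 1000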